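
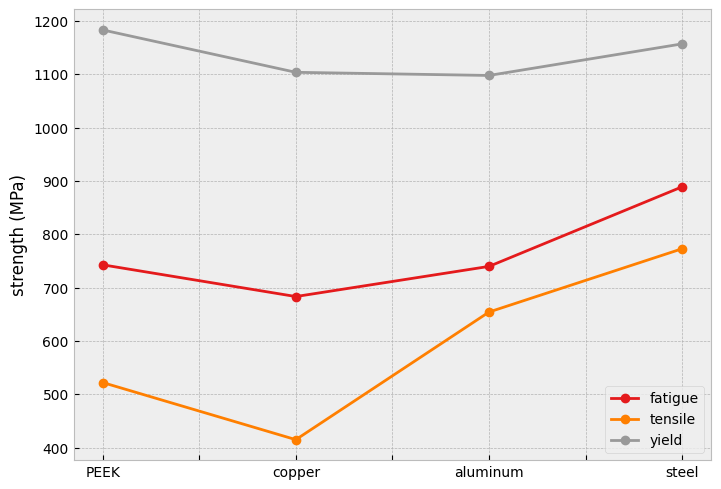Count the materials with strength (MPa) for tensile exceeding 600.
Above 600: aluminum, steel.

2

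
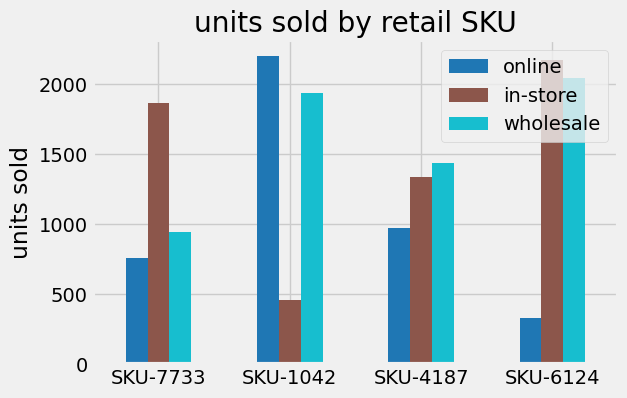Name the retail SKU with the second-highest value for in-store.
Top 3 for in-store: SKU-6124 ≈ 2200, SKU-7733 ≈ 1800, SKU-4187 ≈ 1400.

SKU-7733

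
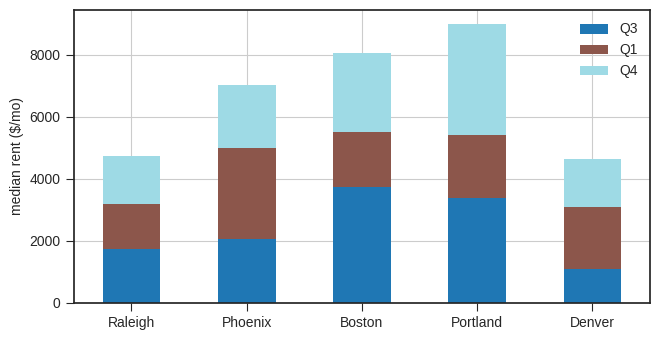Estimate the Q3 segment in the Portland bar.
≈ 3000

Q3 top ≈ 3000, bottom ≈ 0; segment ≈ 3000.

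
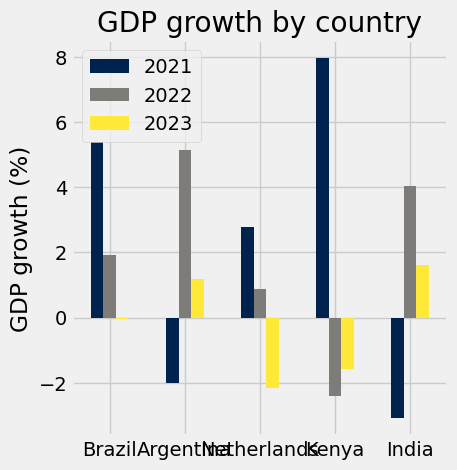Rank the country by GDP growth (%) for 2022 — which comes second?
India

Top 3 for 2022: Argentina ≈ 5, India ≈ 4, Brazil ≈ 2.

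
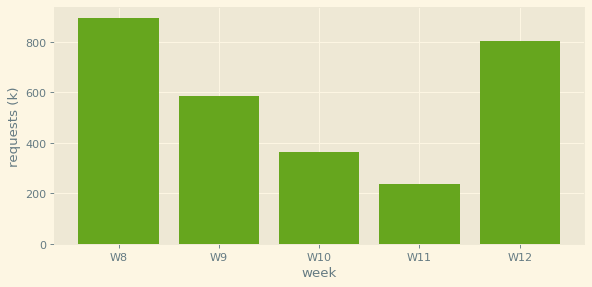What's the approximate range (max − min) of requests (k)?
Max W8 ≈ 900, min W11 ≈ 200; range ≈ 700.

≈ 700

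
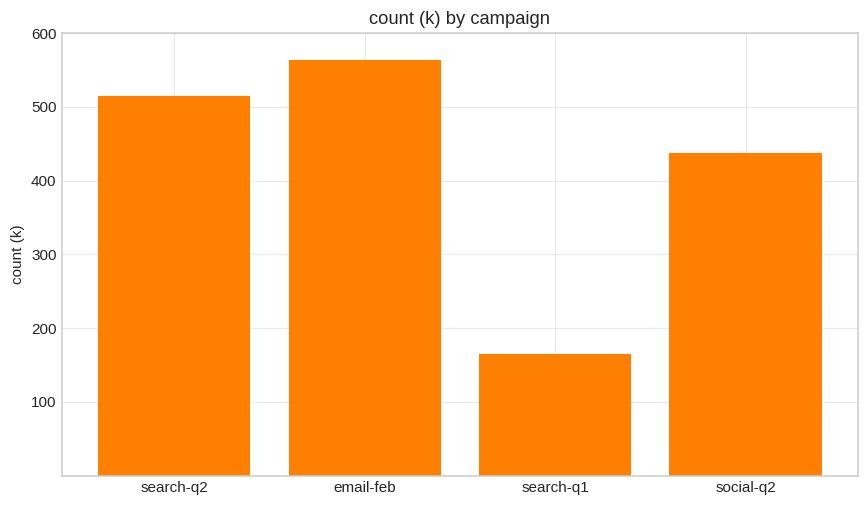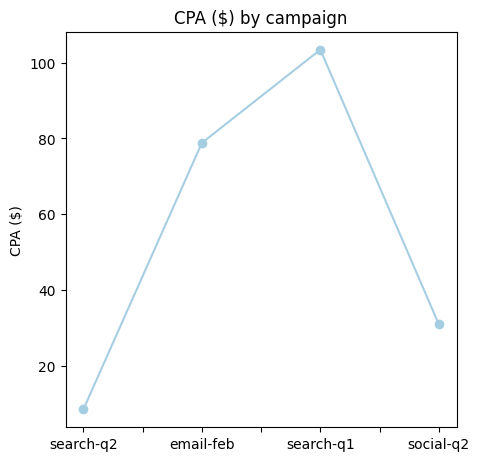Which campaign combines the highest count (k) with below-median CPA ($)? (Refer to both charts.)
Chart 2 median CPA ($) ≈ 50; below-median campaigns: search-q2, social-q2. Among those, search-q2 has the highest count (k) (≈ 500).

search-q2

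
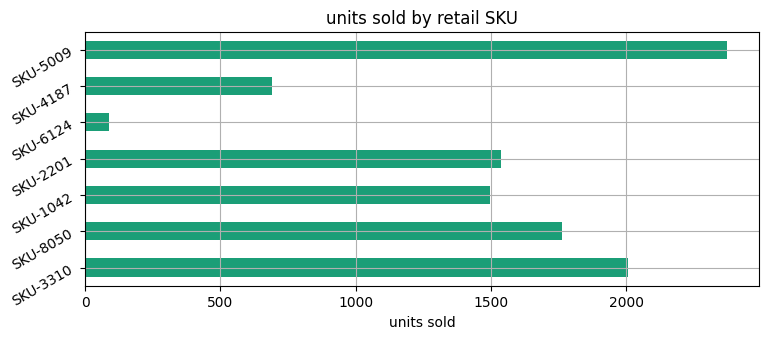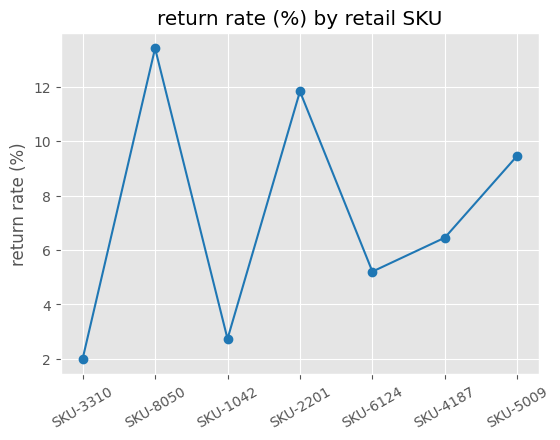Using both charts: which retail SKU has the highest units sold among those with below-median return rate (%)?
Chart 2 median return rate (%) ≈ 6; below-median retail SKUs: SKU-3310, SKU-1042, SKU-6124. Among those, SKU-3310 has the highest units sold (≈ 2000).

SKU-3310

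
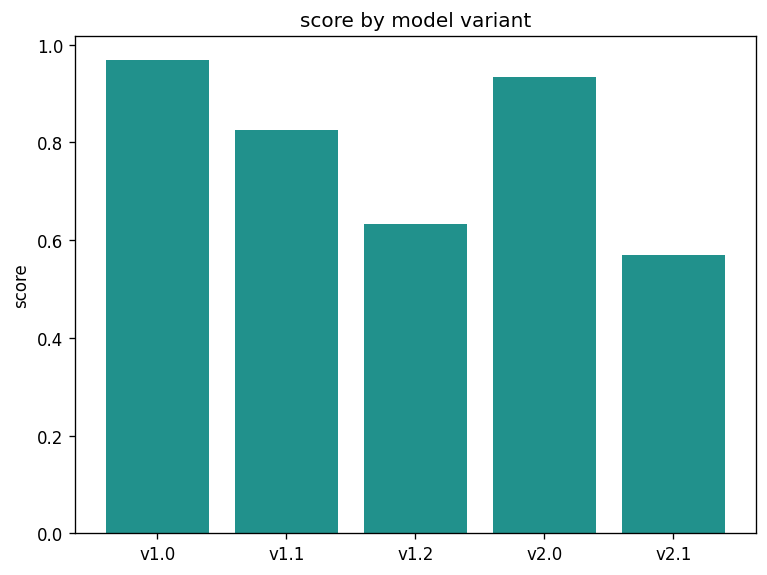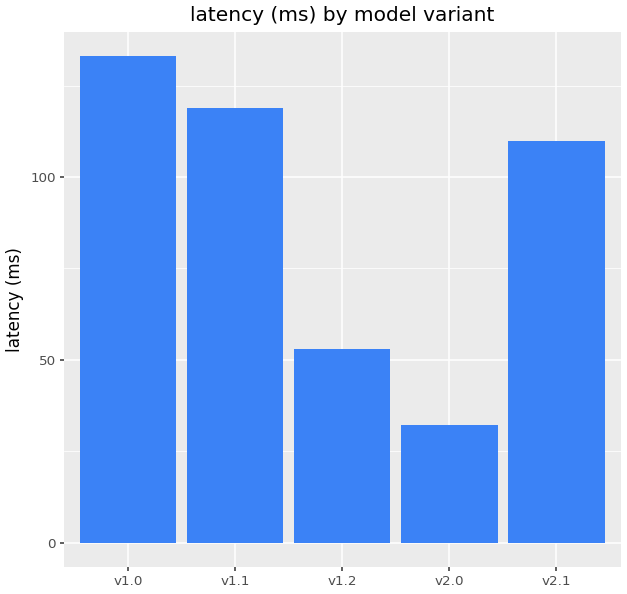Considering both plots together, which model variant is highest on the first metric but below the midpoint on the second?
Chart 2 median latency (ms) ≈ 100; below-median model variants: v1.2, v2.0. Among those, v2.0 has the highest score (≈ 0.9).

v2.0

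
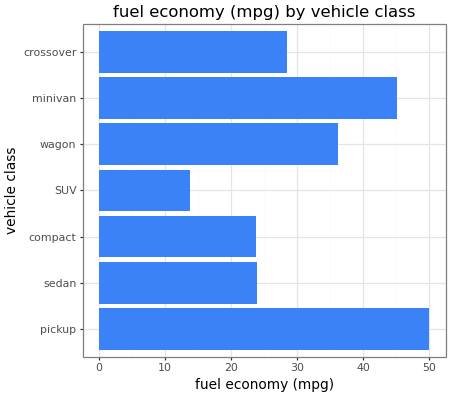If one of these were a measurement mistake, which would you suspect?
pickup

pickup ≈ 50; the rest sit between ≈ 15 and ≈ 45.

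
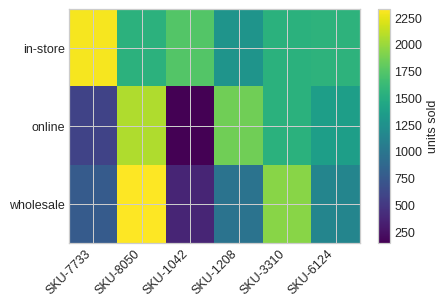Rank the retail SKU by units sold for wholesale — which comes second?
SKU-3310

Top 3 for wholesale: SKU-8050 ≈ 2400, SKU-3310 ≈ 2000, SKU-6124 ≈ 1200.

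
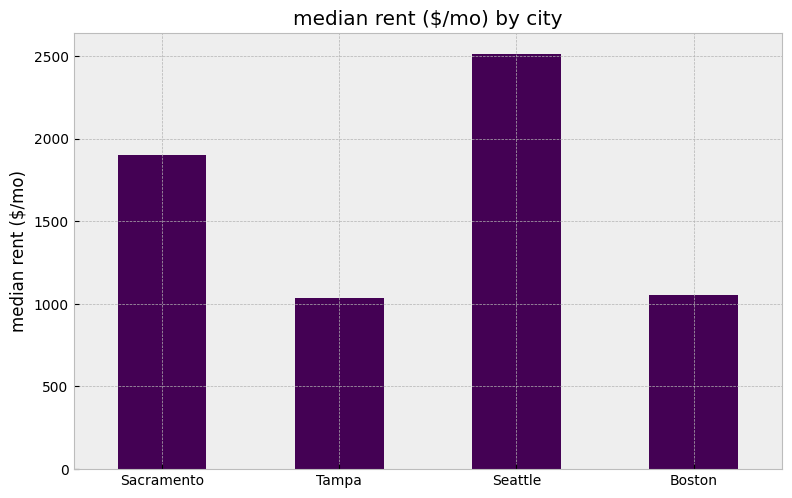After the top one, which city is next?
Top 3: Seattle ≈ 2500, Sacramento ≈ 2000, Boston ≈ 1000.

Sacramento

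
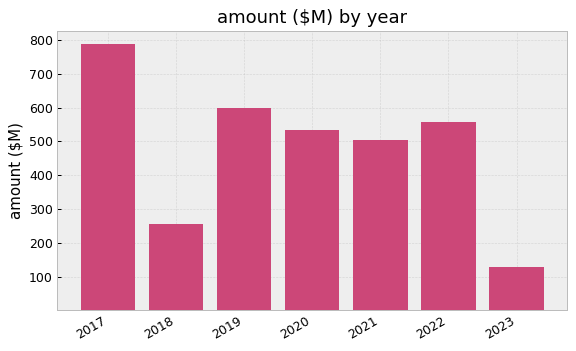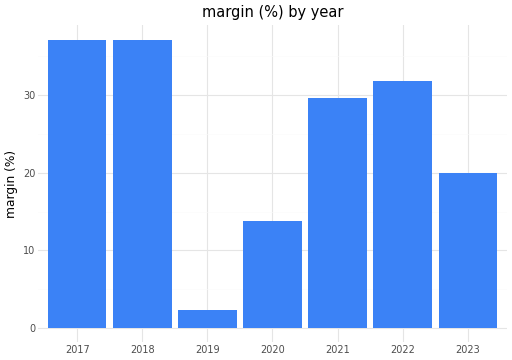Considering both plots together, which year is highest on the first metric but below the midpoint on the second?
2019

Chart 2 median margin (%) ≈ 30; below-median years: 2019, 2020, 2023. Among those, 2019 has the highest amount ($M) (≈ 600).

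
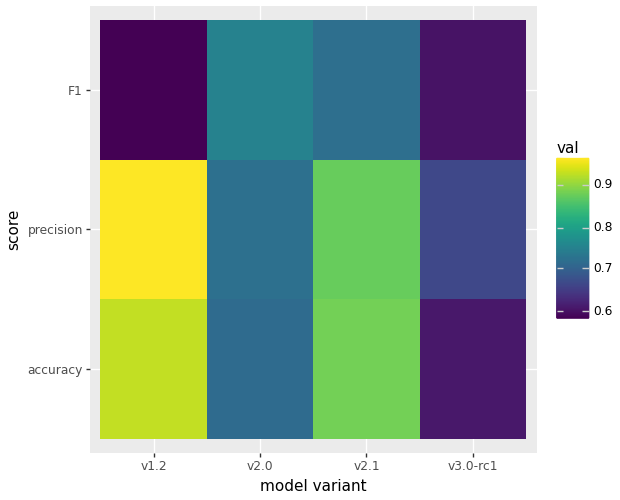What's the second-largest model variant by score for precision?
Top 3 for precision: v1.2 ≈ 0.95, v2.1 ≈ 0.90, v2.0 ≈ 0.70.

v2.1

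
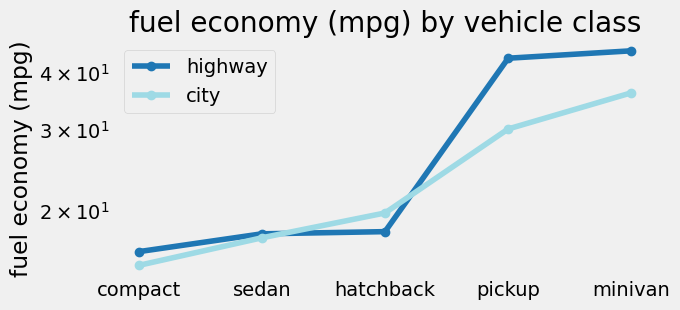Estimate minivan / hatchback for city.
≈ 1.75×

minivan ≈ 35, hatchback ≈ 20; 35/20 ≈ 1.75.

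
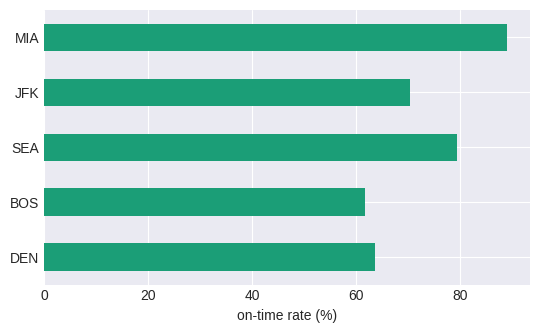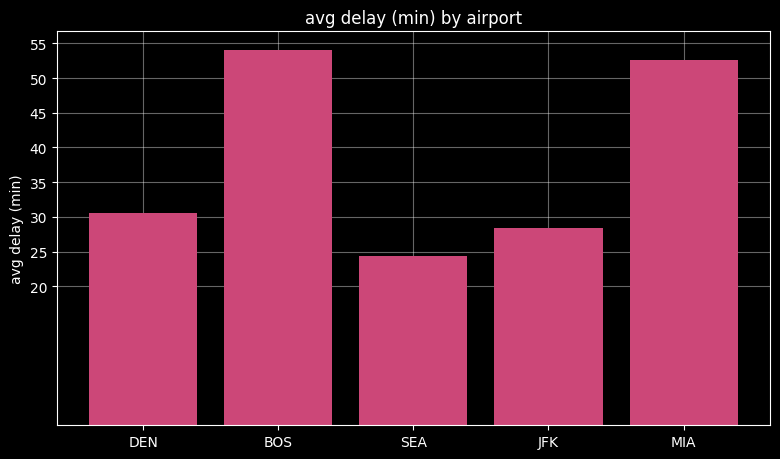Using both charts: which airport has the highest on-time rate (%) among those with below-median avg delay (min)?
SEA

Chart 2 median avg delay (min) ≈ 30; below-median airports: SEA, JFK. Among those, SEA has the highest on-time rate (%) (≈ 80).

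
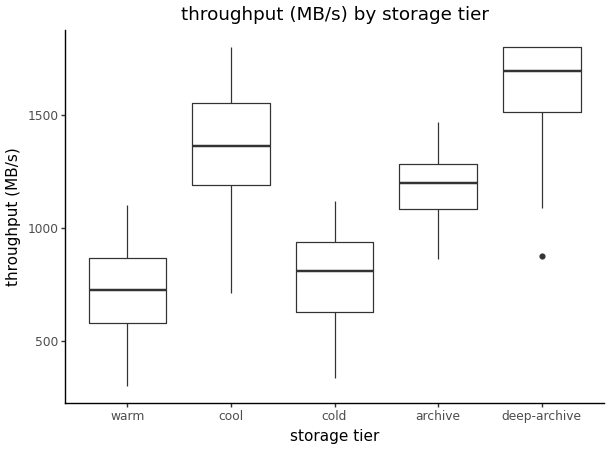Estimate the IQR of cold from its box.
≈ 300

Q3 ≈ 900, Q1 ≈ 600; IQR ≈ 300.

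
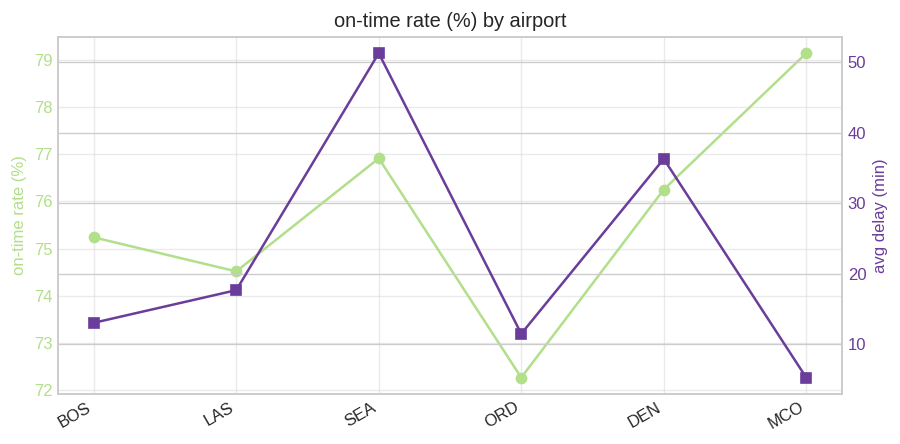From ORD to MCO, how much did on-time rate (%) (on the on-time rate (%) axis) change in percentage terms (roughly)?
ORD ≈ 72, MCO ≈ 79; (79 − 72) / 72 ≈ +9.7%.

≈ +9.7%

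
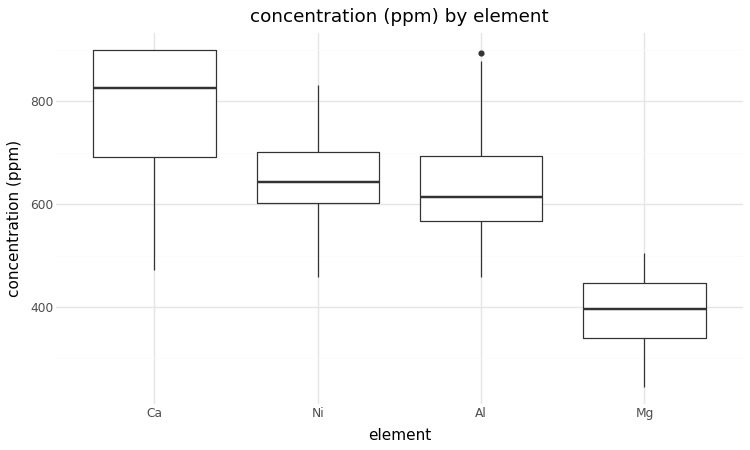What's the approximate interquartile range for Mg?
≈ 100

Q3 ≈ 450, Q1 ≈ 350; IQR ≈ 100.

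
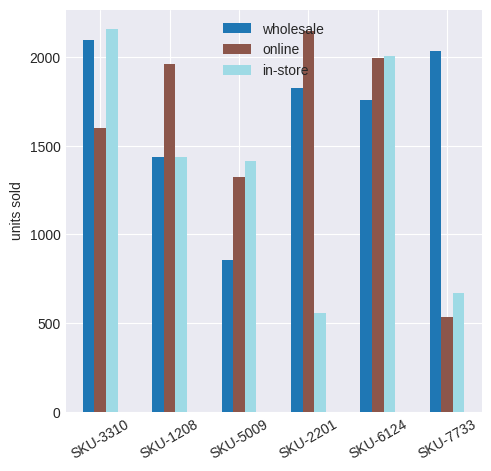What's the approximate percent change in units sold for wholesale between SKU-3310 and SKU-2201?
SKU-3310 ≈ 2000, SKU-2201 ≈ 1800; (1800 − 2000) / 2000 ≈ -10%.

≈ -10%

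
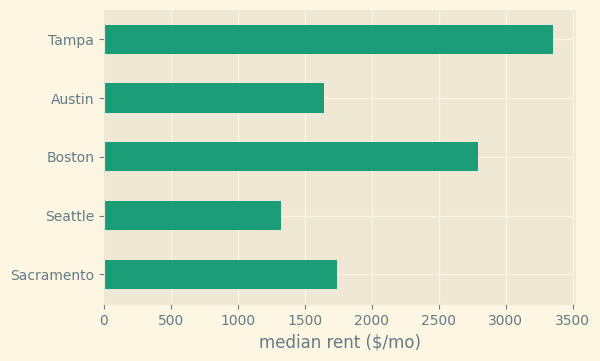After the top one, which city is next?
Top 3: Tampa ≈ 3500, Boston ≈ 3000, Sacramento ≈ 1500.

Boston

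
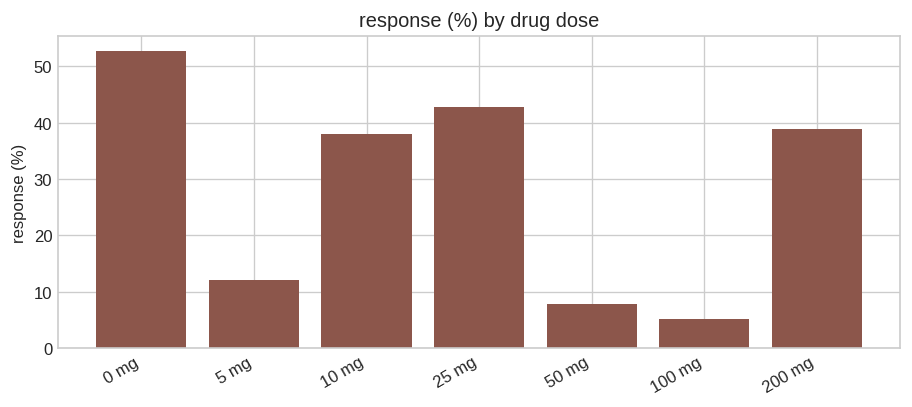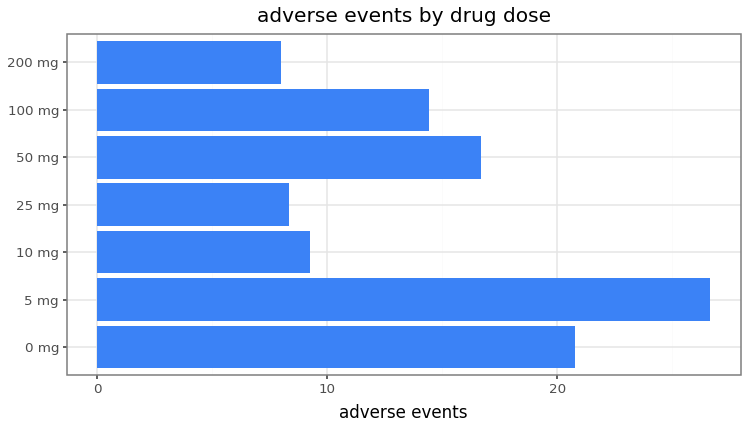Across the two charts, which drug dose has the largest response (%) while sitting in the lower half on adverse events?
25 mg

Chart 2 median adverse events ≈ 15; below-median drug doses: 10 mg, 25 mg, 200 mg. Among those, 25 mg has the highest response (%) (≈ 45).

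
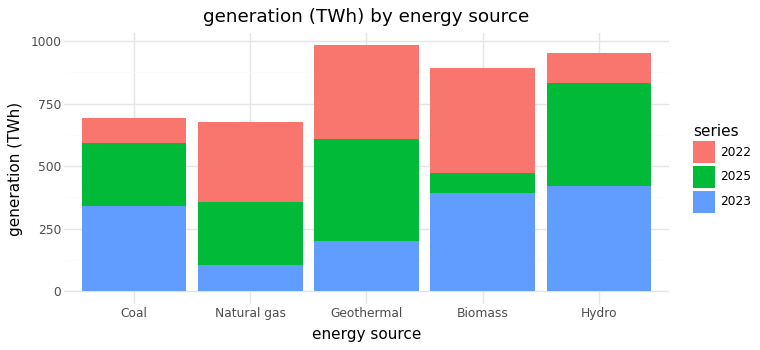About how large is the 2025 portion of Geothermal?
≈ 400

2025 top ≈ 600, bottom ≈ 200; segment ≈ 400.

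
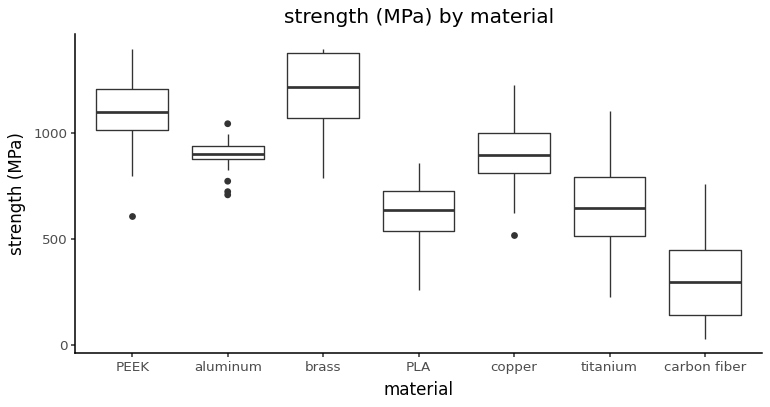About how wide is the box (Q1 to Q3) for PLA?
≈ 200

Q3 ≈ 700, Q1 ≈ 500; IQR ≈ 200.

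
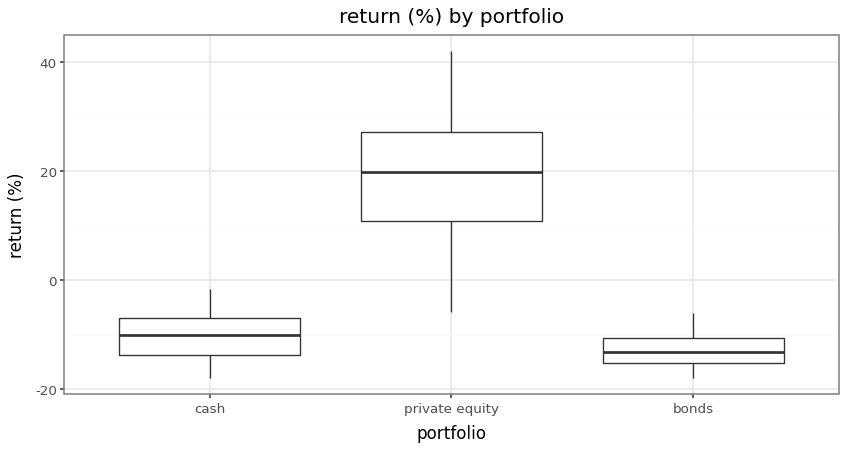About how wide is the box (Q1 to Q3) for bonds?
Q3 ≈ -10, Q1 ≈ -15; IQR ≈ 5.

≈ 5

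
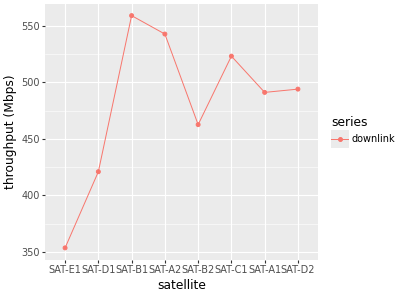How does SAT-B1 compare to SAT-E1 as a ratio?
≈ 1.56×

SAT-B1 ≈ 560, SAT-E1 ≈ 360; 560/360 ≈ 1.56.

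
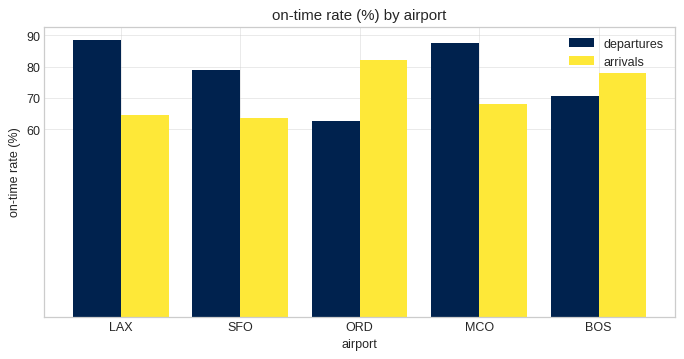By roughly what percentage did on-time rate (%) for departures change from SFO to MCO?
SFO ≈ 80, MCO ≈ 90; (90 − 80) / 80 ≈ +12.5%.

≈ +12.5%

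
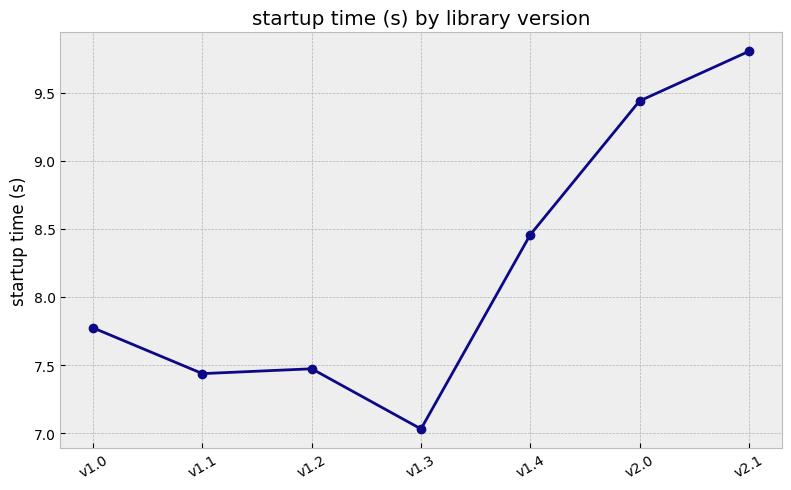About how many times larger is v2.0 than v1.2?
v2.0 ≈ 9.5, v1.2 ≈ 7.5; 9.5/7.5 ≈ 1.27.

≈ 1.27×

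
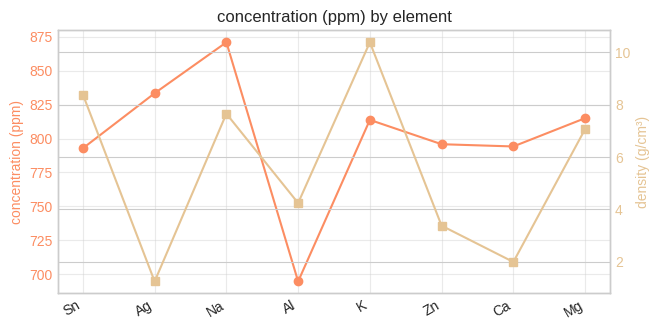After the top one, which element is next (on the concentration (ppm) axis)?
Ag

Top 3 (on the concentration (ppm) axis): Na ≈ 880, Ag ≈ 840, Mg ≈ 820.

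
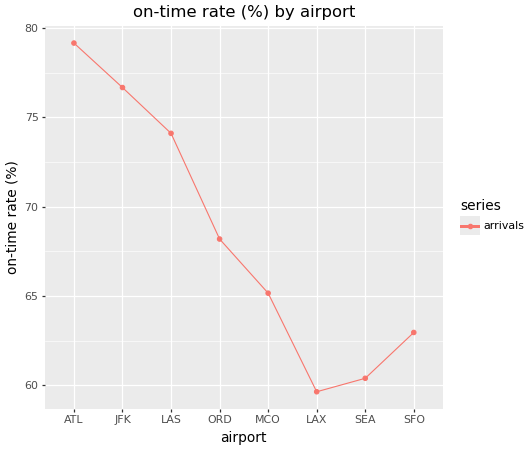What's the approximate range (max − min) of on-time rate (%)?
Max ATL ≈ 80, min LAX ≈ 60; range ≈ 20.

≈ 20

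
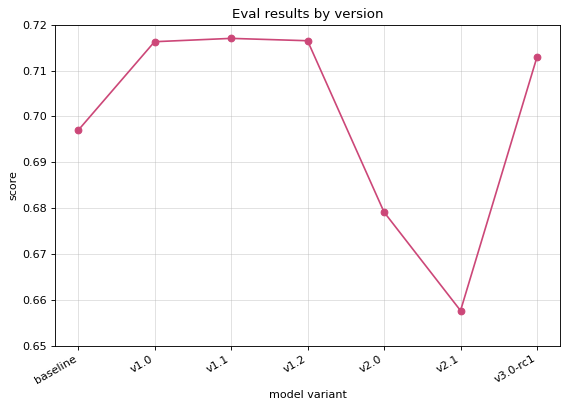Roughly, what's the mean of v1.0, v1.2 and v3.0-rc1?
≈ 0.72

(0.72 + 0.72 + 0.71) / 3 ≈ 0.72.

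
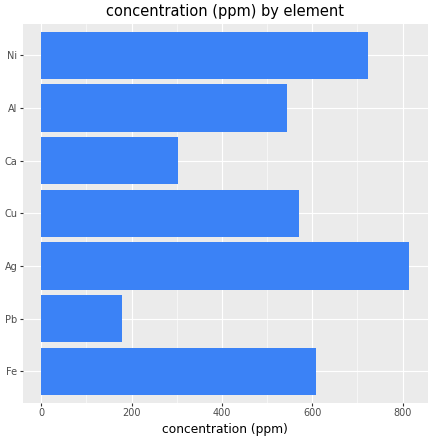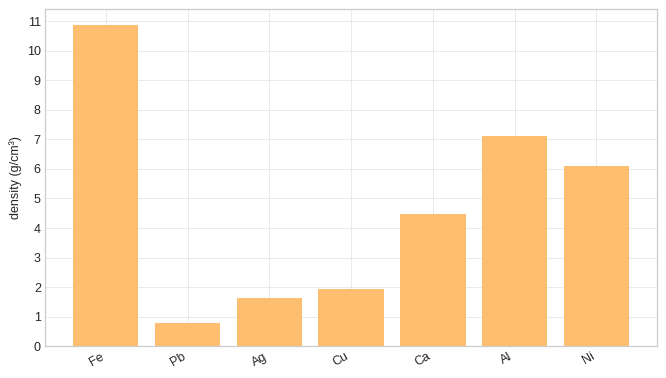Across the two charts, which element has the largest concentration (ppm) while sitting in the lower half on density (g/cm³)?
Chart 2 median density (g/cm³) ≈ 4; below-median elements: Pb, Ag, Cu. Among those, Ag has the highest concentration (ppm) (≈ 800).

Ag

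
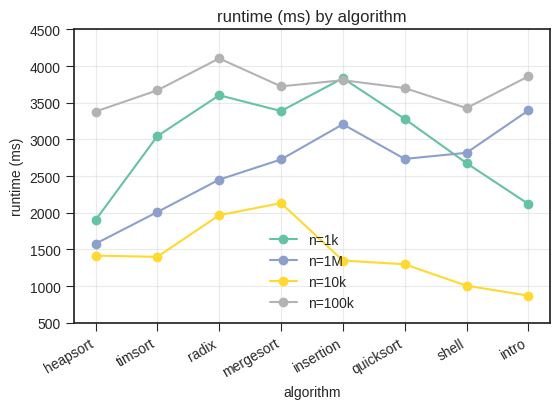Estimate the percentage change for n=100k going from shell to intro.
shell ≈ 3500, intro ≈ 4000; (4000 − 3500) / 3500 ≈ +14.3%.

≈ +14.3%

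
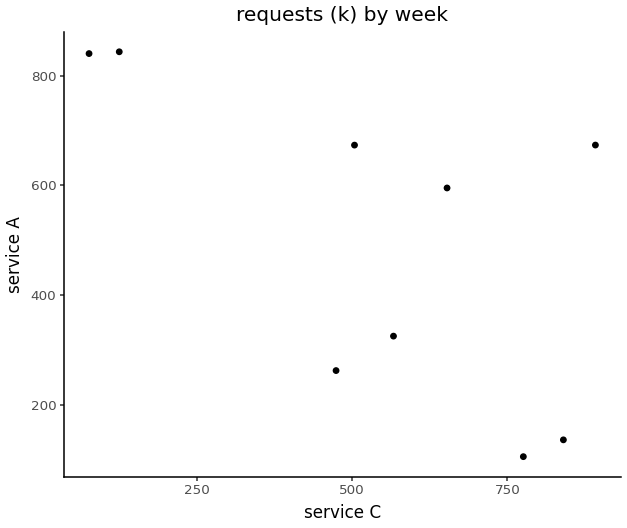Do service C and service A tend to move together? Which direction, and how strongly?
Points are negatively correlated; moderate (|r| ≈ 0.6).

negative, moderate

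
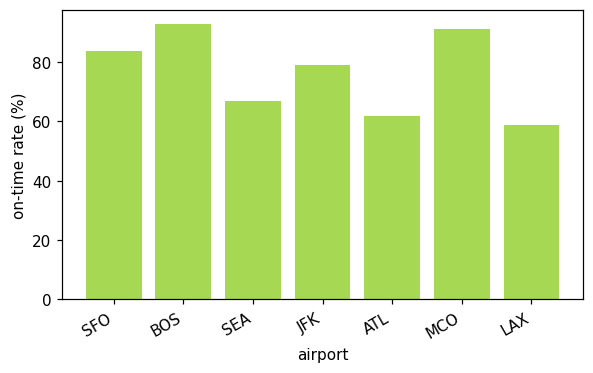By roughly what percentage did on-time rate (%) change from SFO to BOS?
≈ +12.5%

SFO ≈ 80, BOS ≈ 90; (90 − 80) / 80 ≈ +12.5%.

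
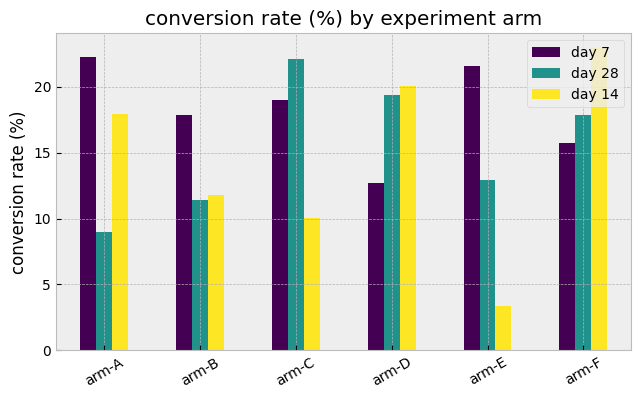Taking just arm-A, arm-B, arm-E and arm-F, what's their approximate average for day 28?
≈ 13

(10 + 12 + 12 + 18) / 4 ≈ 13.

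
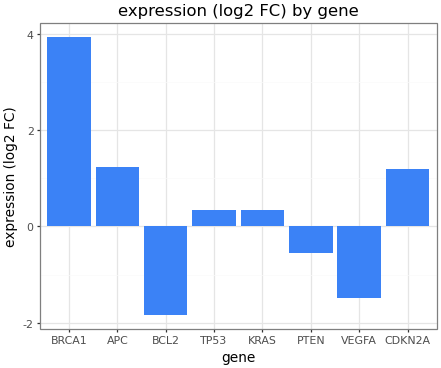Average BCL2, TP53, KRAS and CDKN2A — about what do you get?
≈ 0

(-2.0 + 0.5 + 0.5 + 1.0) / 4 ≈ 0.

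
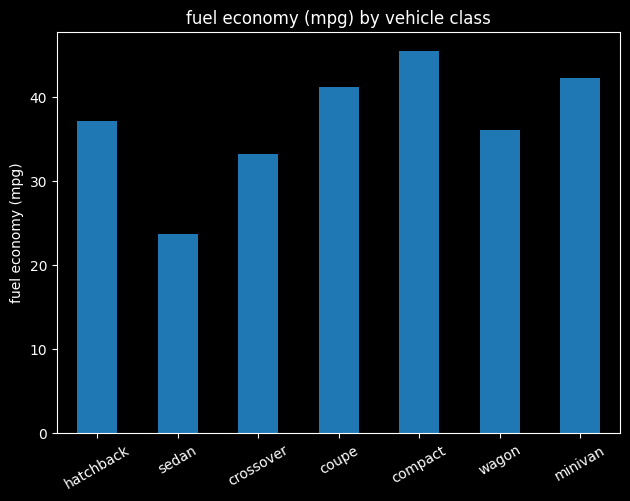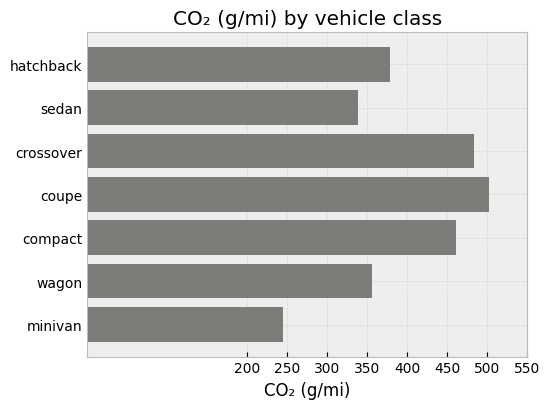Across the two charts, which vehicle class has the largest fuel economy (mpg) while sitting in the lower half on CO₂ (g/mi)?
Chart 2 median CO₂ (g/mi) ≈ 400; below-median vehicle classes: sedan, wagon, minivan. Among those, minivan has the highest fuel economy (mpg) (≈ 40).

minivan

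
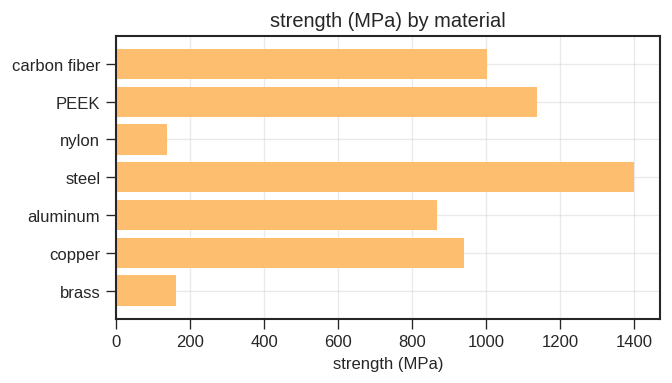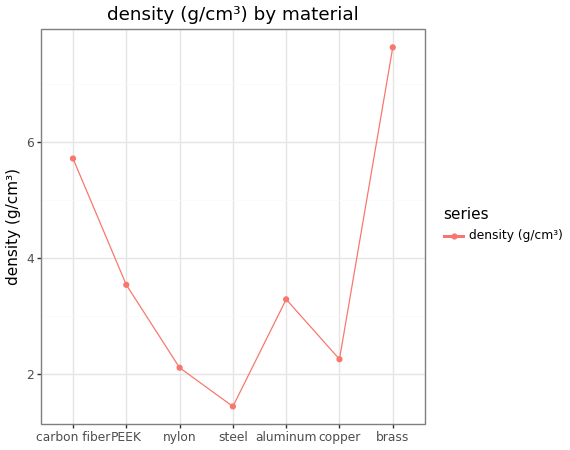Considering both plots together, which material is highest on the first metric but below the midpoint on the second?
Chart 2 median density (g/cm³) ≈ 3; below-median materials: nylon, steel, copper. Among those, steel has the highest strength (MPa) (≈ 1400).

steel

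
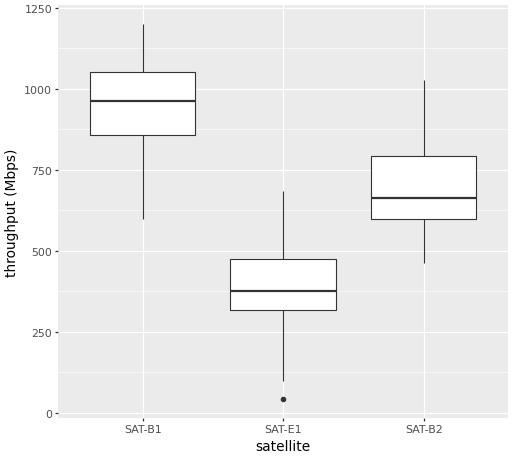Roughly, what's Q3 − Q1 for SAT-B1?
Q3 ≈ 1050, Q1 ≈ 850; IQR ≈ 200.

≈ 200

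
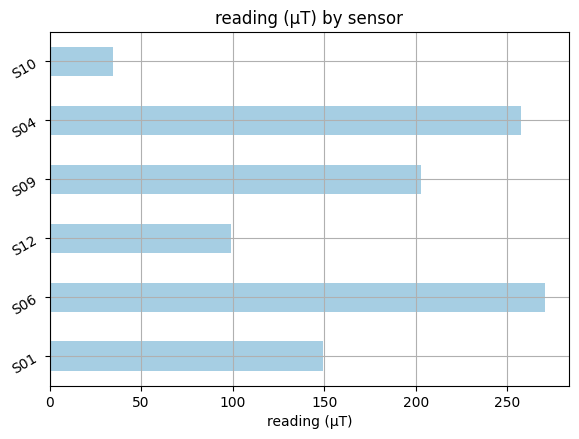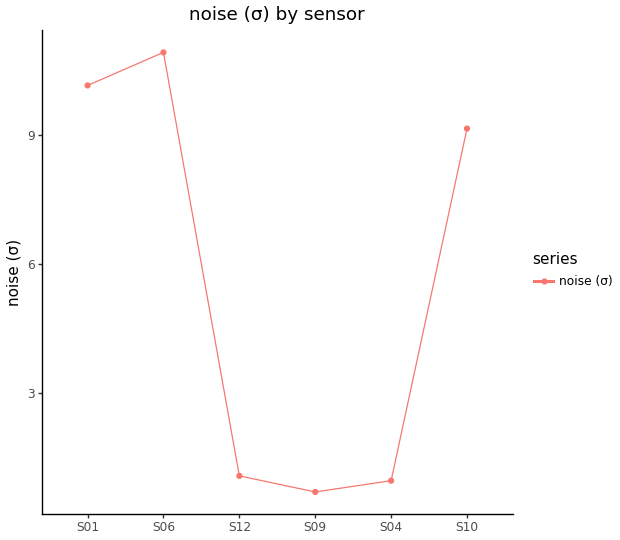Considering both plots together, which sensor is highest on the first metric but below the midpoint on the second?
S04

Chart 2 median noise (σ) ≈ 6; below-median sensors: S12, S09, S04. Among those, S04 has the highest reading (µT) (≈ 250).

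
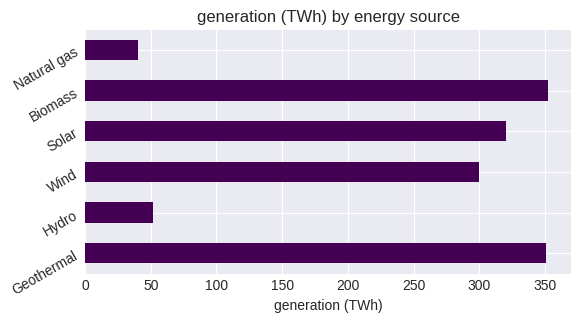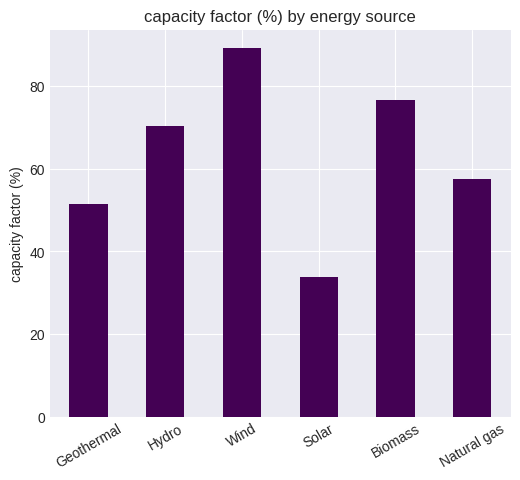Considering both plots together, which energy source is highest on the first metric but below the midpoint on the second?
Chart 2 median capacity factor (%) ≈ 60; below-median energy sources: Geothermal, Solar, Natural gas. Among those, Geothermal has the highest generation (TWh) (≈ 350).

Geothermal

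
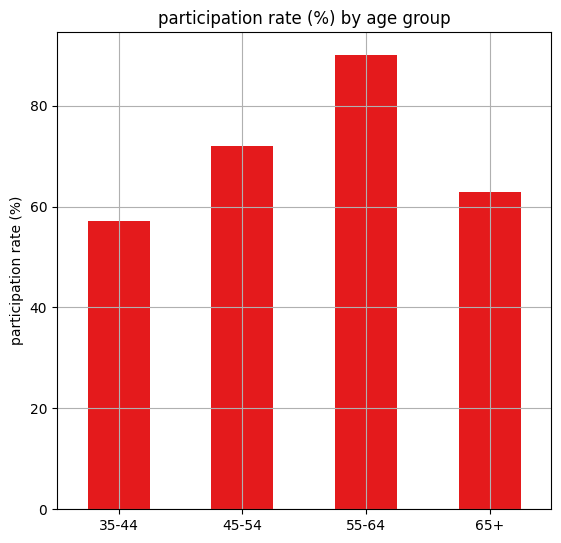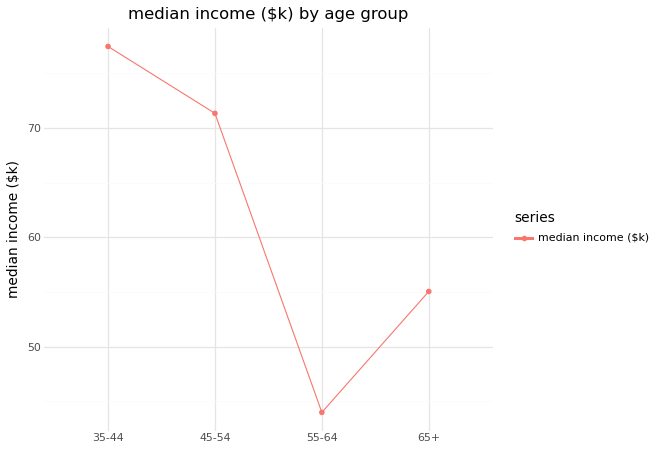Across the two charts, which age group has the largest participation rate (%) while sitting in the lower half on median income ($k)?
Chart 2 median median income ($k) ≈ 60; below-median age groups: 55-64, 65+. Among those, 55-64 has the highest participation rate (%) (≈ 90).

55-64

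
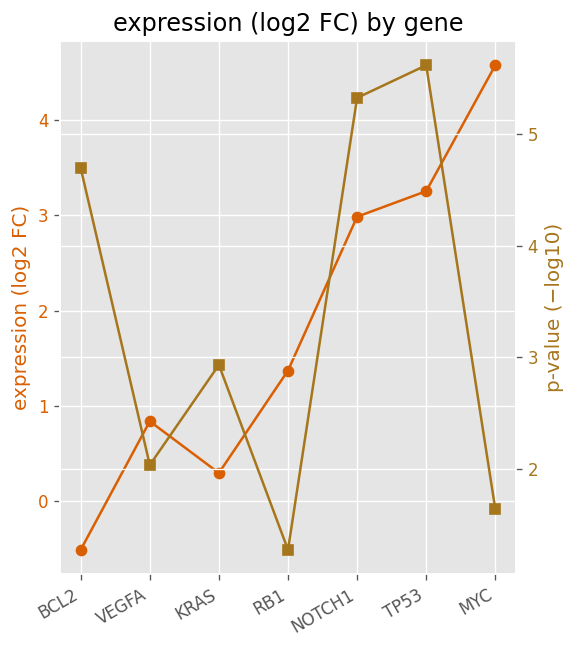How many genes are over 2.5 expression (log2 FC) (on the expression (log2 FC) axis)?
3

Above 2.5: NOTCH1, TP53, MYC.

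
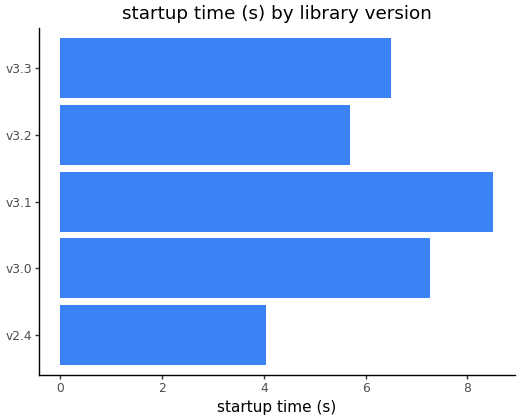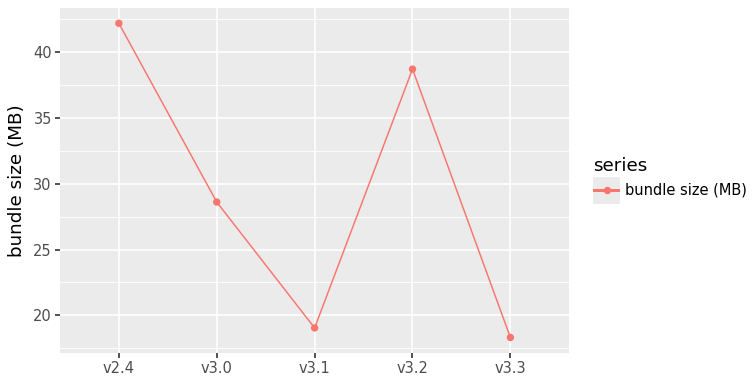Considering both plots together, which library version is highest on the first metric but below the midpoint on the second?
Chart 2 median bundle size (MB) ≈ 30; below-median library versions: v3.1, v3.3. Among those, v3.1 has the highest startup time (s) (≈ 9).

v3.1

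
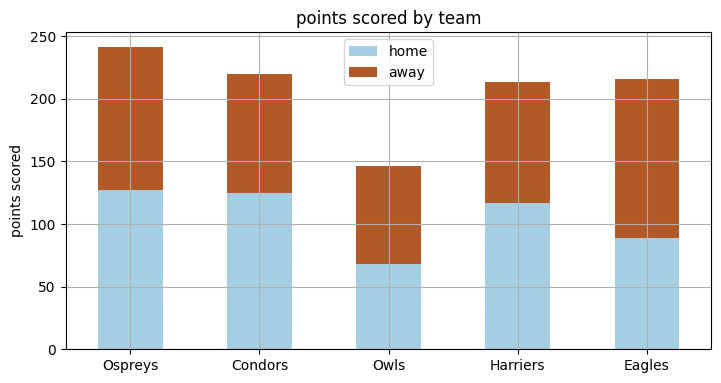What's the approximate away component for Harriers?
≈ 100

away top ≈ 225, bottom ≈ 125; segment ≈ 100.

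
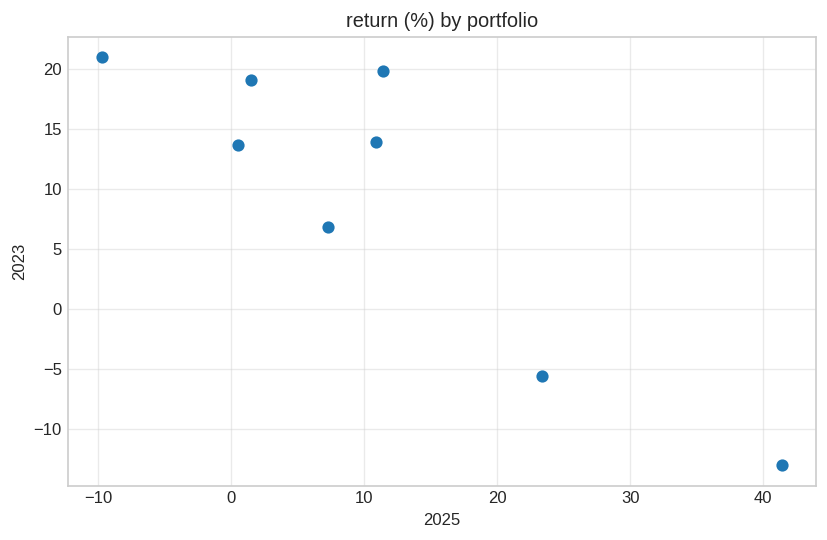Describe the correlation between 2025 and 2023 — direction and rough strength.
Points are negatively correlated; strong (|r| ≈ 0.9).

negative, strong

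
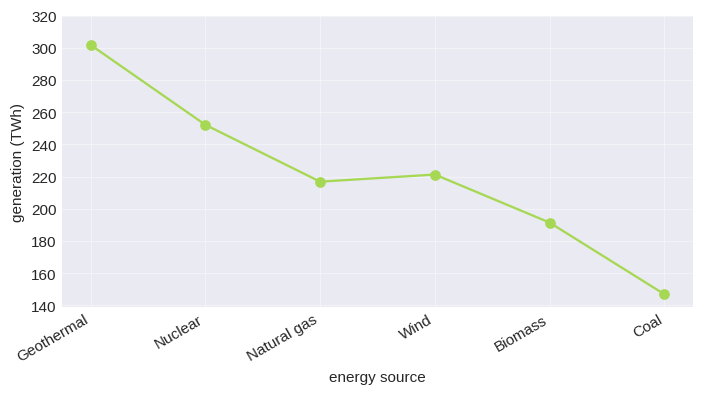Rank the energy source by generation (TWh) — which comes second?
Nuclear

Top 3: Geothermal ≈ 300, Nuclear ≈ 260, Wind ≈ 220.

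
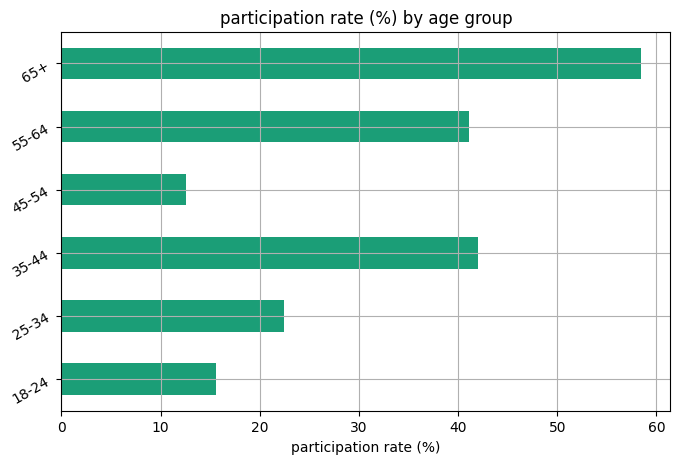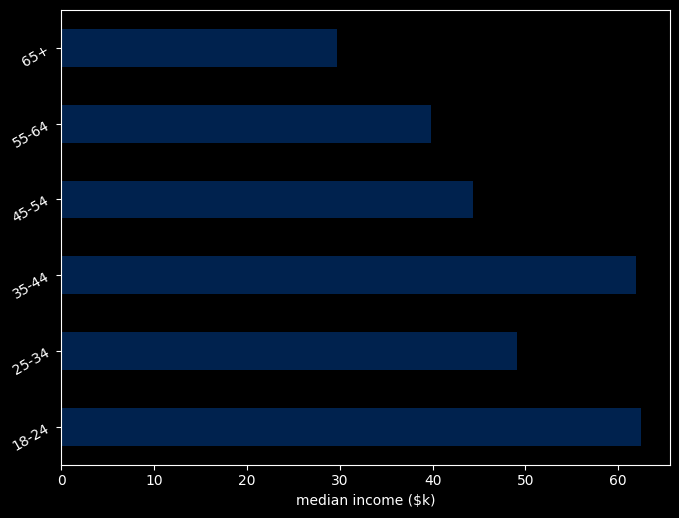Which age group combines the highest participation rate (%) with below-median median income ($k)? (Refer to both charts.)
65+

Chart 2 median median income ($k) ≈ 50; below-median age groups: 45-54, 55-64, 65+. Among those, 65+ has the highest participation rate (%) (≈ 60).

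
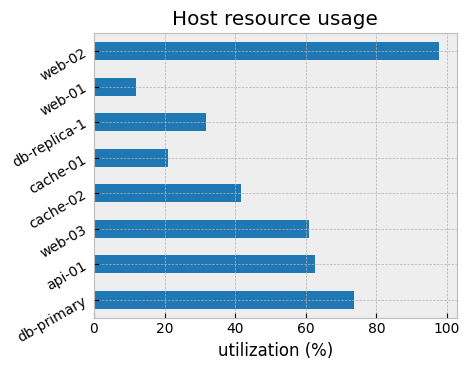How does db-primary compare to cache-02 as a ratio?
db-primary ≈ 70, cache-02 ≈ 40; 70/40 ≈ 1.75.

≈ 1.75×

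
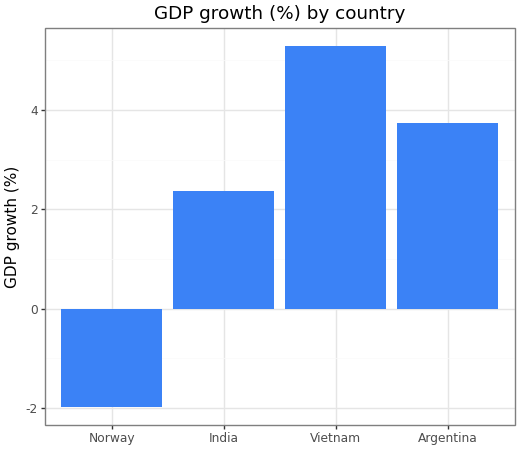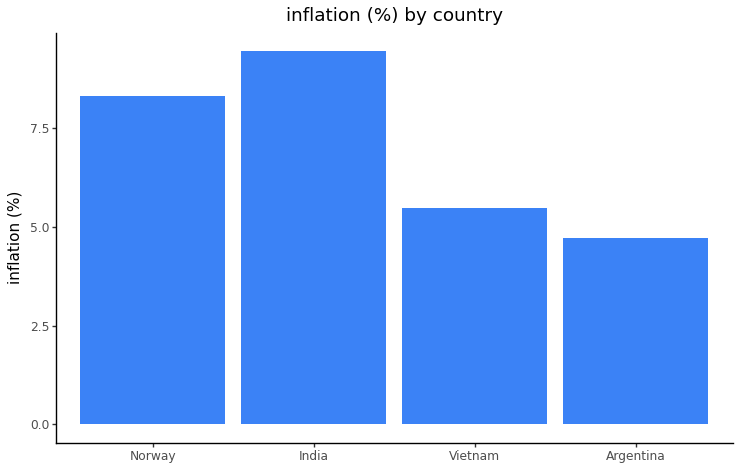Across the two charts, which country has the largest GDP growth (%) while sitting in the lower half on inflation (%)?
Chart 2 median inflation (%) ≈ 7; below-median countries: Vietnam, Argentina. Among those, Vietnam has the highest GDP growth (%) (≈ 5.5).

Vietnam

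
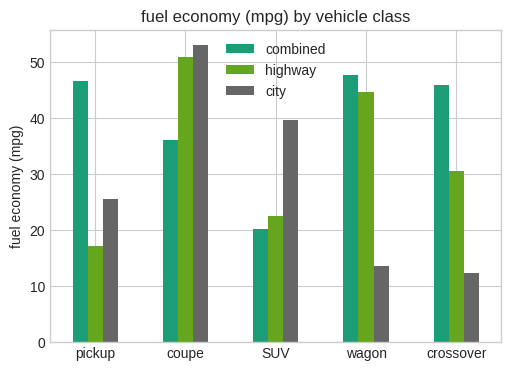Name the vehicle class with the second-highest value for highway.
wagon

Top 3 for highway: coupe ≈ 50, wagon ≈ 45, crossover ≈ 30.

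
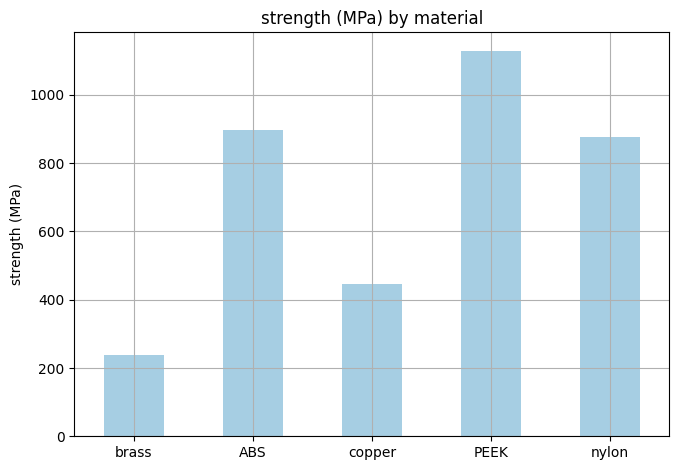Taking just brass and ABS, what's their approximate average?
(200 + 900) / 2 ≈ 550.

≈ 550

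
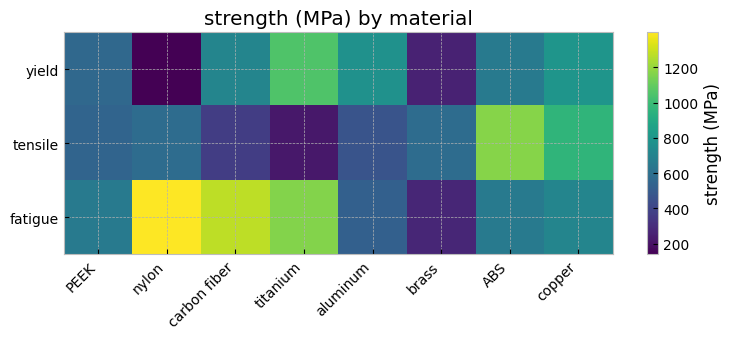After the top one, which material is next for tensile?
copper

Top 3 for tensile: ABS ≈ 1200, copper ≈ 1000, nylon ≈ 600.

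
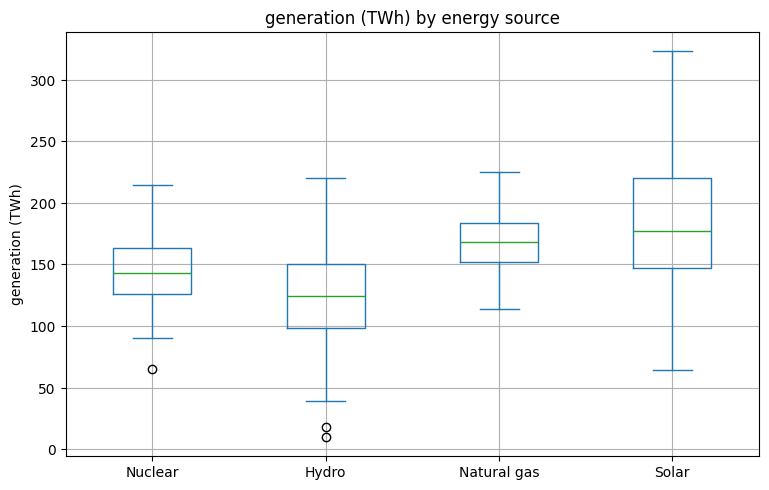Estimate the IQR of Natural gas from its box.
Q3 ≈ 185, Q1 ≈ 150; IQR ≈ 35.

≈ 35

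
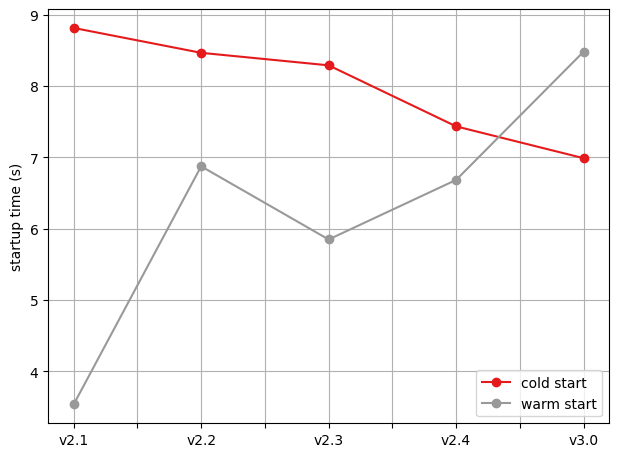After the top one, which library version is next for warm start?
v2.2

Top 3 for warm start: v3.0 ≈ 8.5, v2.2 ≈ 7.0, v2.4 ≈ 6.5.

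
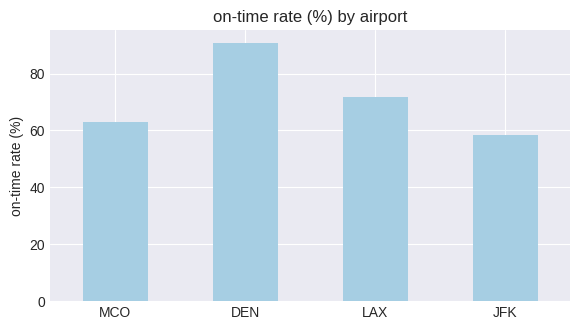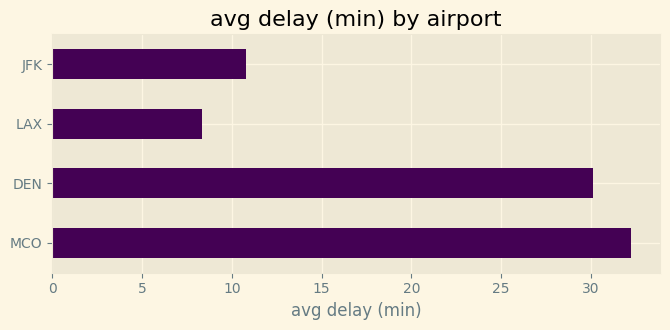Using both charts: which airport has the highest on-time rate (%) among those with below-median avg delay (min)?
Chart 2 median avg delay (min) ≈ 20; below-median airports: LAX, JFK. Among those, LAX has the highest on-time rate (%) (≈ 70).

LAX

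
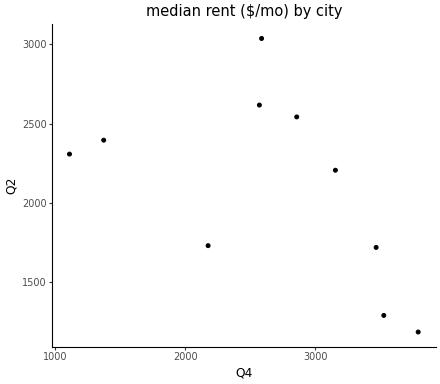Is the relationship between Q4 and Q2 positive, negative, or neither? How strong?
Points are negatively correlated; moderate (|r| ≈ 0.5).

negative, moderate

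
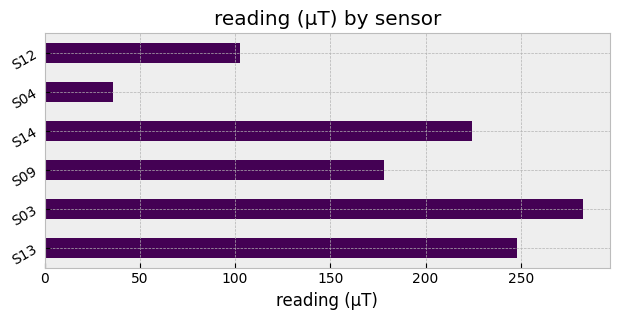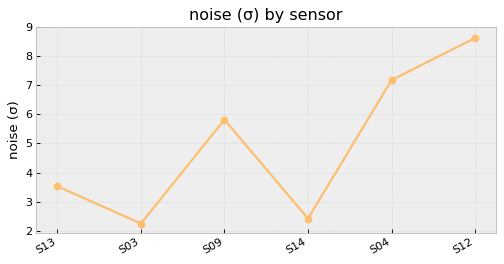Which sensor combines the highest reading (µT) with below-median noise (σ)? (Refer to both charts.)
S03

Chart 2 median noise (σ) ≈ 5; below-median sensors: S13, S03, S14. Among those, S03 has the highest reading (µT) (≈ 300).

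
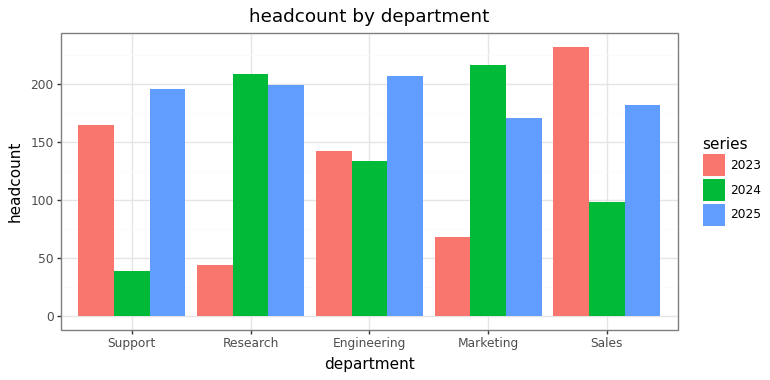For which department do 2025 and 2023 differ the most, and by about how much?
Research: 2025 ≈ 200, 2023 ≈ 40 → gap ≈ 160. Next-largest (Marketing) is only ≈ 120.

Research, ≈ 160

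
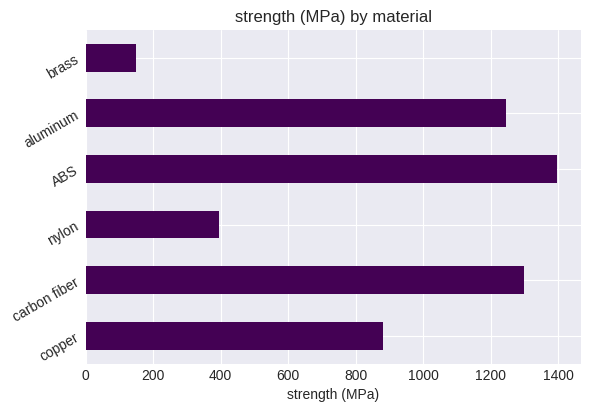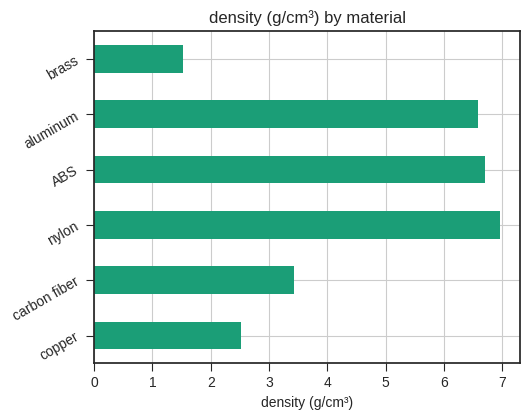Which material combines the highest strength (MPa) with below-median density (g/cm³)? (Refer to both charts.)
carbon fiber

Chart 2 median density (g/cm³) ≈ 5; below-median materials: copper, carbon fiber, brass. Among those, carbon fiber has the highest strength (MPa) (≈ 1200).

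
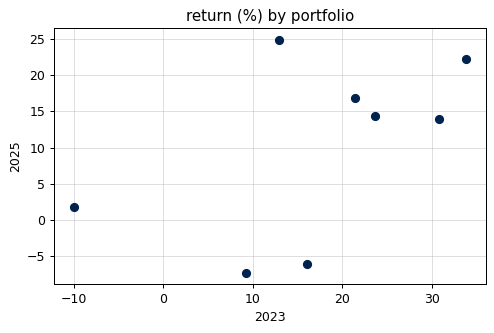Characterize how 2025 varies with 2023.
Points are positively correlated; moderate (|r| ≈ 0.5).

positive, moderate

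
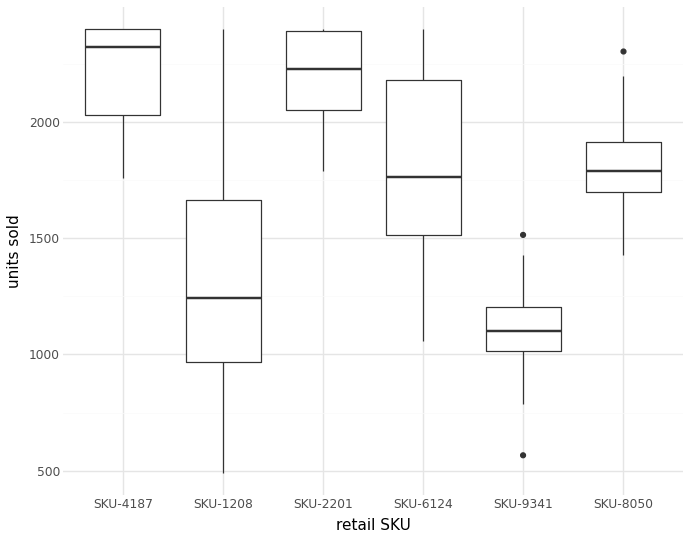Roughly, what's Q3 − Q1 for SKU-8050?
≈ 200

Q3 ≈ 1900, Q1 ≈ 1700; IQR ≈ 200.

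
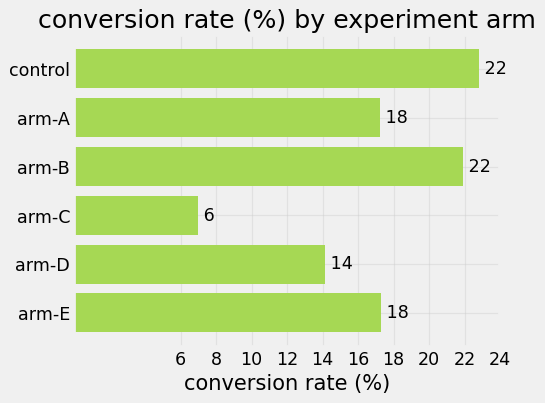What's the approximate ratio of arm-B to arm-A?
≈ 1.22×

arm-B ≈ 22, arm-A ≈ 18; 22/18 ≈ 1.22.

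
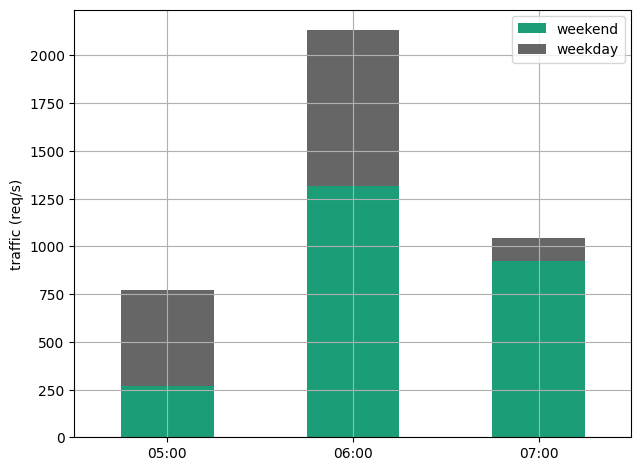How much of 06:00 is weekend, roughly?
≈ 1400

weekend top ≈ 1400, bottom ≈ 0; segment ≈ 1400.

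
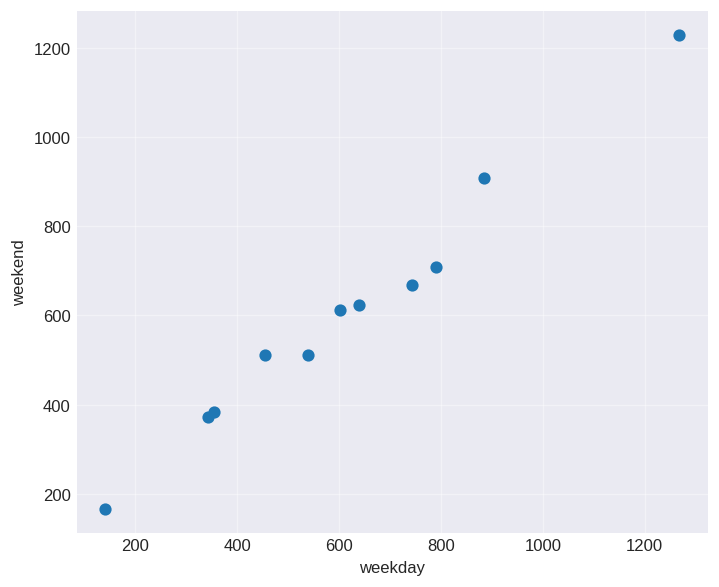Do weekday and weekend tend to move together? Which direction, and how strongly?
positive, strong

Points are positively correlated; strong (|r| ≈ 1.0).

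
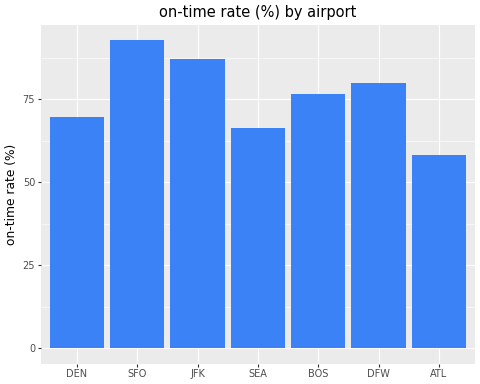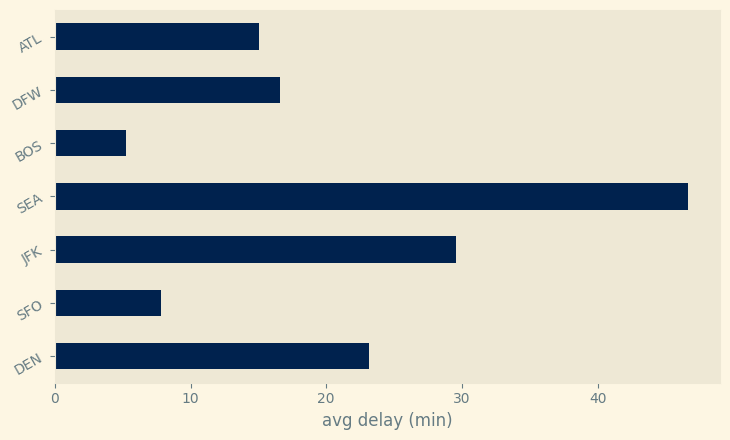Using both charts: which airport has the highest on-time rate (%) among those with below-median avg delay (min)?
SFO

Chart 2 median avg delay (min) ≈ 15; below-median airports: SFO, BOS, ATL. Among those, SFO has the highest on-time rate (%) (≈ 90).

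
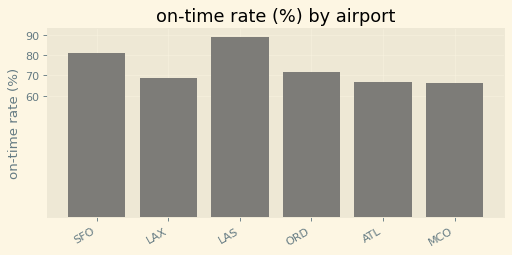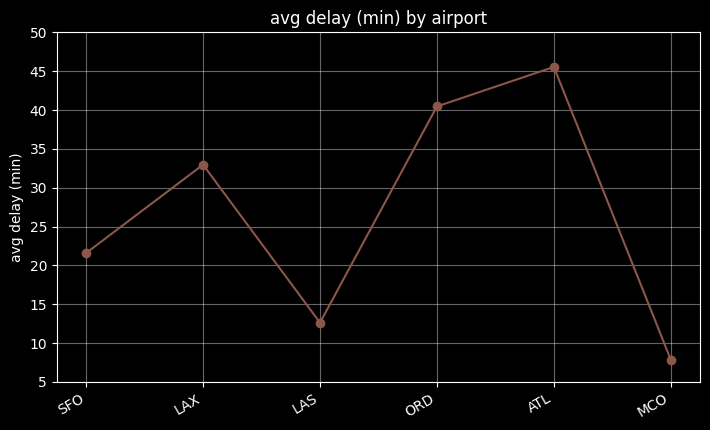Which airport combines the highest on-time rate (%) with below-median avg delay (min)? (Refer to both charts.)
LAS

Chart 2 median avg delay (min) ≈ 25; below-median airports: SFO, LAS, MCO. Among those, LAS has the highest on-time rate (%) (≈ 90).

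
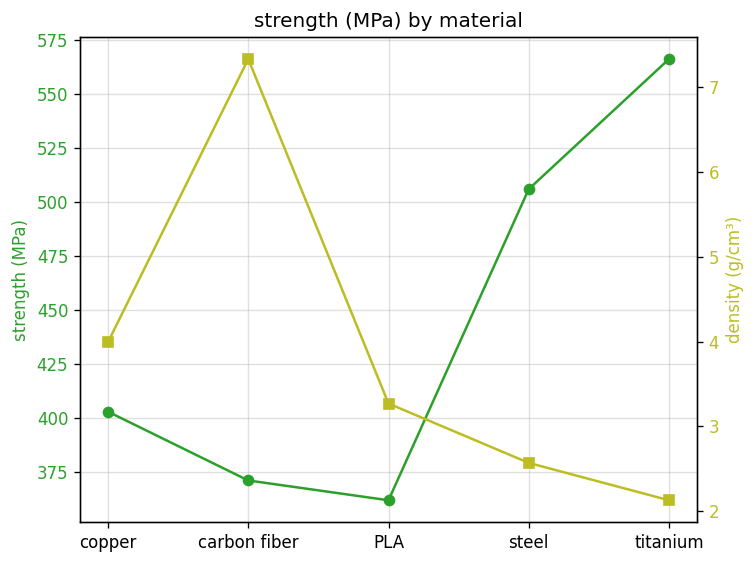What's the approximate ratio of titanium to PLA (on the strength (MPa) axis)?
≈ 1.56×

titanium ≈ 560, PLA ≈ 360; 560/360 ≈ 1.56.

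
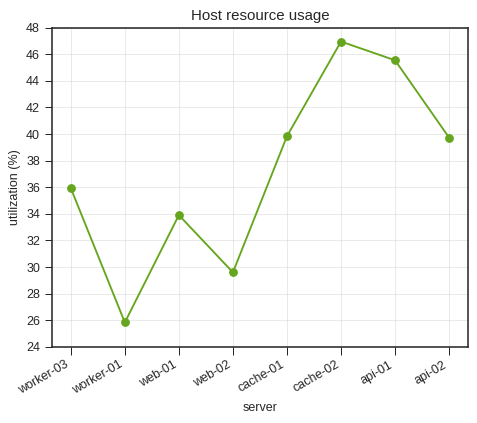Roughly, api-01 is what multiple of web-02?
api-01 ≈ 46, web-02 ≈ 30; 46/30 ≈ 1.53.

≈ 1.53×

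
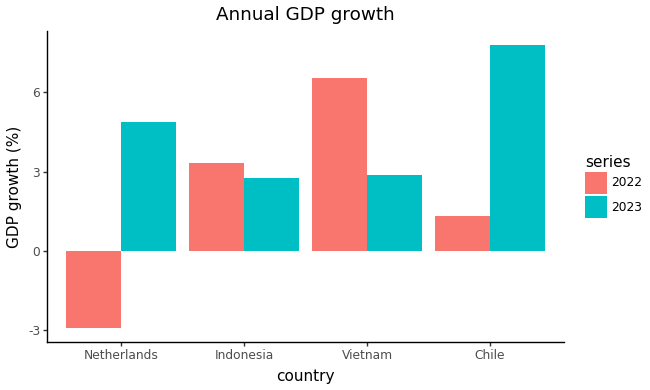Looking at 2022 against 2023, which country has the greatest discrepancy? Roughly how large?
Netherlands: 2022 ≈ -3, 2023 ≈ 5 → gap ≈ 8. Next-largest (Chile) is only ≈ 7.

Netherlands, ≈ 8 %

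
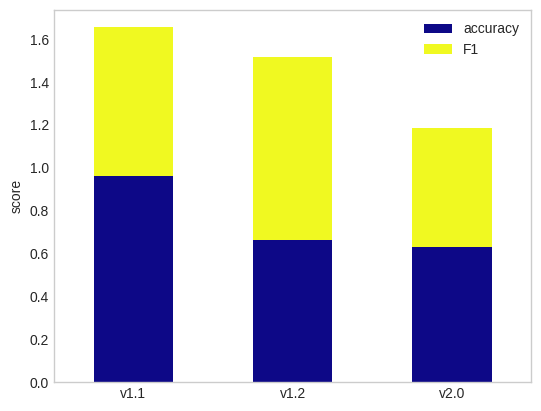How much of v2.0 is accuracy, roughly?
accuracy top ≈ 0.6, bottom ≈ 0.0; segment ≈ 0.6.

≈ 0.6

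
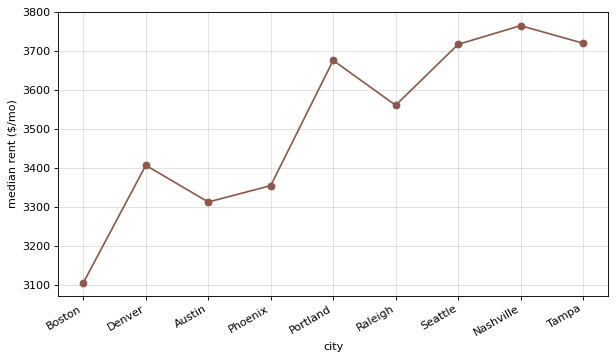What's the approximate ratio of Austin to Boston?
Austin ≈ 3300, Boston ≈ 3100; 3300/3100 ≈ 1.06.

≈ 1.06×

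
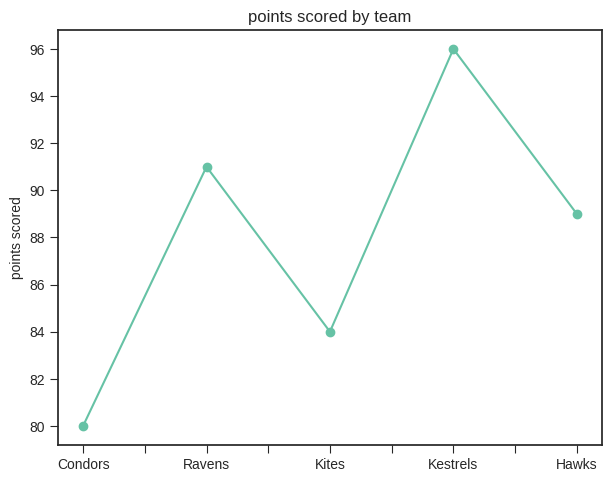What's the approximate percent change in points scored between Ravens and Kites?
≈ -8.7%

Ravens ≈ 92, Kites ≈ 84; (84 − 92) / 92 ≈ -8.7%.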